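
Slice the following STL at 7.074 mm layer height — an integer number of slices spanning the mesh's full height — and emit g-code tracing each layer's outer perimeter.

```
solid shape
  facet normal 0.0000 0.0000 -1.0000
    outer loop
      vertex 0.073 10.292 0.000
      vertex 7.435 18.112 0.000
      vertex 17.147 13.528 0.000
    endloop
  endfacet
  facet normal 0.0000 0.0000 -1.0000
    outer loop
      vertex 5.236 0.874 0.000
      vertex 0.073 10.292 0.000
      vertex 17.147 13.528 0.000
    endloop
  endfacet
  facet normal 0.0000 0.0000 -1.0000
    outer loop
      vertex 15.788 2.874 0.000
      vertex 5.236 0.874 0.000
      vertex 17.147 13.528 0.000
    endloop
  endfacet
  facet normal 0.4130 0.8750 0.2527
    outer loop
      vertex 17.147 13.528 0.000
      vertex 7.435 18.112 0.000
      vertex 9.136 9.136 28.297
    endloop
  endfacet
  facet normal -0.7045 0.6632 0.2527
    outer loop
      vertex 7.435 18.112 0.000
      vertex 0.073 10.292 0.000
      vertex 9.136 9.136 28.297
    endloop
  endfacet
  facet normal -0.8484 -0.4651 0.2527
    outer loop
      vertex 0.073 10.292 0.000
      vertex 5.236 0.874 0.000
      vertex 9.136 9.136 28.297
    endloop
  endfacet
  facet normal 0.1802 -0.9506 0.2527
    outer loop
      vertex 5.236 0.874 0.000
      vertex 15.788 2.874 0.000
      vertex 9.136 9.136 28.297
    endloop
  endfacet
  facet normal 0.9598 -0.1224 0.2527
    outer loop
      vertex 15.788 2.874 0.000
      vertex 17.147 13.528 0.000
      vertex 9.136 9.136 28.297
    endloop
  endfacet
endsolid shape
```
; perimeter-only toolpath
G21 ; units = mm
G90 ; absolute positioning
G28 ; home
; layer 1
G0 Z7.074
G0 X15.144 Y12.430
G1 X7.860 Y15.868
G1 X2.339 Y10.003
G1 X6.211 Y2.939
G1 X14.125 Y4.439
G1 X15.144 Y12.430
; layer 2
G0 Z14.149
G0 X13.141 Y11.332
G1 X8.285 Y13.624
G1 X4.604 Y9.714
G1 X7.186 Y5.005
G1 X12.462 Y6.005
G1 X13.141 Y11.332
; layer 3
G0 Z21.223
G0 X11.139 Y10.234
G1 X8.711 Y11.380
G1 X6.870 Y9.425
G1 X8.161 Y7.070
G1 X10.799 Y7.570
G1 X11.139 Y10.234
M2 ; end

The solid is a regular 5-sided pyramid, base circumscribed radius ≈ 9.14 mm, apex at z ≈ 28.3 mm. Slicing at Δz = 7.074 mm — 4 equal slices spanning the solid's height, so layer i sits at z = i·h/4 — gives 3 non-empty perimeters. Each is a 5-segment closed polygon; G0 lifts to the layer z and rapids to the start vertex, then G1 traces the edges. The cross-section shrinks linearly with z (the slice at the apex is degenerate and omitted).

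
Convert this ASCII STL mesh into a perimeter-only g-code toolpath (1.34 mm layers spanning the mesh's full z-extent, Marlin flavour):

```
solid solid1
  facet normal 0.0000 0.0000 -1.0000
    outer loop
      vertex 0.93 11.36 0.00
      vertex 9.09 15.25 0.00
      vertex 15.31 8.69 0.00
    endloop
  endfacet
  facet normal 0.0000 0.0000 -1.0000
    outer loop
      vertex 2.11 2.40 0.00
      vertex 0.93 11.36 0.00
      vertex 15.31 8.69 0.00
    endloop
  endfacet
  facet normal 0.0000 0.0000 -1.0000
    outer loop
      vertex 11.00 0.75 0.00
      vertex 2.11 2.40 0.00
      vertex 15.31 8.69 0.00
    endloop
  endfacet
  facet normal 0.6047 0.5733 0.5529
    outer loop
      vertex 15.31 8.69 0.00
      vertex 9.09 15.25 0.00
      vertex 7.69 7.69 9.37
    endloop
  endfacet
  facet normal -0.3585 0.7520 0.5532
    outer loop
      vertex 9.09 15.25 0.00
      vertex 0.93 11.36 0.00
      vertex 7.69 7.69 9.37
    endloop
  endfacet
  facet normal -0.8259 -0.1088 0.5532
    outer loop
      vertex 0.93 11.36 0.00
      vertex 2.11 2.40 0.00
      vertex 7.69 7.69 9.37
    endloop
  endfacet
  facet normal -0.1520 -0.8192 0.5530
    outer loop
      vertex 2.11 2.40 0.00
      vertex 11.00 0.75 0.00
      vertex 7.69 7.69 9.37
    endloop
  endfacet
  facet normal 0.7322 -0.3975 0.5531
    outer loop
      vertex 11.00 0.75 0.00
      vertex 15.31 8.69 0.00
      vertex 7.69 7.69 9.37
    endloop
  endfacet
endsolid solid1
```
; perimeter-only toolpath
G21 ; units = mm
G90 ; absolute positioning
G28 ; home
; layer 1
G0 Z1.34
G0 X14.22 Y8.55
G1 X8.89 Y14.17
G1 X1.90 Y10.84
G1 X2.91 Y3.16
G1 X10.53 Y1.74
G1 X14.22 Y8.55
; layer 2
G0 Z2.68
G0 X13.13 Y8.40
G1 X8.69 Y13.09
G1 X2.86 Y10.31
G1 X3.70 Y3.91
G1 X10.05 Y2.73
G1 X13.13 Y8.40
; layer 3
G0 Z4.02
G0 X12.04 Y8.26
G1 X8.49 Y12.01
G1 X3.83 Y9.79
G1 X4.50 Y4.67
G1 X9.58 Y3.72
G1 X12.04 Y8.26
; layer 4
G0 Z5.35
G0 X10.96 Y8.12
G1 X8.29 Y10.93
G1 X4.79 Y9.26
G1 X5.30 Y5.42
G1 X9.11 Y4.72
G1 X10.96 Y8.12
; layer 5
G0 Z6.69
G0 X9.87 Y7.98
G1 X8.09 Y9.85
G1 X5.76 Y8.74
G1 X6.10 Y6.18
G1 X8.64 Y5.71
G1 X9.87 Y7.98
; layer 6
G0 Z8.03
G0 X8.78 Y7.83
G1 X7.89 Y8.77
G1 X6.72 Y8.21
G1 X6.89 Y6.93
G1 X8.16 Y6.70
G1 X8.78 Y7.83
M2 ; end

The solid is a regular 5-sided pyramid, base circumscribed radius ≈ 7.69 mm, apex at z ≈ 9.37 mm. Slicing at Δz = 1.34 mm — 7 equal slices spanning the solid's height, so layer i sits at z = i·h/7 — gives 6 non-empty perimeters. Each is a 5-segment closed polygon; G0 lifts to the layer z and rapids to the start vertex, then G1 traces the edges. The cross-section shrinks linearly with z (the slice at the apex is degenerate and omitted).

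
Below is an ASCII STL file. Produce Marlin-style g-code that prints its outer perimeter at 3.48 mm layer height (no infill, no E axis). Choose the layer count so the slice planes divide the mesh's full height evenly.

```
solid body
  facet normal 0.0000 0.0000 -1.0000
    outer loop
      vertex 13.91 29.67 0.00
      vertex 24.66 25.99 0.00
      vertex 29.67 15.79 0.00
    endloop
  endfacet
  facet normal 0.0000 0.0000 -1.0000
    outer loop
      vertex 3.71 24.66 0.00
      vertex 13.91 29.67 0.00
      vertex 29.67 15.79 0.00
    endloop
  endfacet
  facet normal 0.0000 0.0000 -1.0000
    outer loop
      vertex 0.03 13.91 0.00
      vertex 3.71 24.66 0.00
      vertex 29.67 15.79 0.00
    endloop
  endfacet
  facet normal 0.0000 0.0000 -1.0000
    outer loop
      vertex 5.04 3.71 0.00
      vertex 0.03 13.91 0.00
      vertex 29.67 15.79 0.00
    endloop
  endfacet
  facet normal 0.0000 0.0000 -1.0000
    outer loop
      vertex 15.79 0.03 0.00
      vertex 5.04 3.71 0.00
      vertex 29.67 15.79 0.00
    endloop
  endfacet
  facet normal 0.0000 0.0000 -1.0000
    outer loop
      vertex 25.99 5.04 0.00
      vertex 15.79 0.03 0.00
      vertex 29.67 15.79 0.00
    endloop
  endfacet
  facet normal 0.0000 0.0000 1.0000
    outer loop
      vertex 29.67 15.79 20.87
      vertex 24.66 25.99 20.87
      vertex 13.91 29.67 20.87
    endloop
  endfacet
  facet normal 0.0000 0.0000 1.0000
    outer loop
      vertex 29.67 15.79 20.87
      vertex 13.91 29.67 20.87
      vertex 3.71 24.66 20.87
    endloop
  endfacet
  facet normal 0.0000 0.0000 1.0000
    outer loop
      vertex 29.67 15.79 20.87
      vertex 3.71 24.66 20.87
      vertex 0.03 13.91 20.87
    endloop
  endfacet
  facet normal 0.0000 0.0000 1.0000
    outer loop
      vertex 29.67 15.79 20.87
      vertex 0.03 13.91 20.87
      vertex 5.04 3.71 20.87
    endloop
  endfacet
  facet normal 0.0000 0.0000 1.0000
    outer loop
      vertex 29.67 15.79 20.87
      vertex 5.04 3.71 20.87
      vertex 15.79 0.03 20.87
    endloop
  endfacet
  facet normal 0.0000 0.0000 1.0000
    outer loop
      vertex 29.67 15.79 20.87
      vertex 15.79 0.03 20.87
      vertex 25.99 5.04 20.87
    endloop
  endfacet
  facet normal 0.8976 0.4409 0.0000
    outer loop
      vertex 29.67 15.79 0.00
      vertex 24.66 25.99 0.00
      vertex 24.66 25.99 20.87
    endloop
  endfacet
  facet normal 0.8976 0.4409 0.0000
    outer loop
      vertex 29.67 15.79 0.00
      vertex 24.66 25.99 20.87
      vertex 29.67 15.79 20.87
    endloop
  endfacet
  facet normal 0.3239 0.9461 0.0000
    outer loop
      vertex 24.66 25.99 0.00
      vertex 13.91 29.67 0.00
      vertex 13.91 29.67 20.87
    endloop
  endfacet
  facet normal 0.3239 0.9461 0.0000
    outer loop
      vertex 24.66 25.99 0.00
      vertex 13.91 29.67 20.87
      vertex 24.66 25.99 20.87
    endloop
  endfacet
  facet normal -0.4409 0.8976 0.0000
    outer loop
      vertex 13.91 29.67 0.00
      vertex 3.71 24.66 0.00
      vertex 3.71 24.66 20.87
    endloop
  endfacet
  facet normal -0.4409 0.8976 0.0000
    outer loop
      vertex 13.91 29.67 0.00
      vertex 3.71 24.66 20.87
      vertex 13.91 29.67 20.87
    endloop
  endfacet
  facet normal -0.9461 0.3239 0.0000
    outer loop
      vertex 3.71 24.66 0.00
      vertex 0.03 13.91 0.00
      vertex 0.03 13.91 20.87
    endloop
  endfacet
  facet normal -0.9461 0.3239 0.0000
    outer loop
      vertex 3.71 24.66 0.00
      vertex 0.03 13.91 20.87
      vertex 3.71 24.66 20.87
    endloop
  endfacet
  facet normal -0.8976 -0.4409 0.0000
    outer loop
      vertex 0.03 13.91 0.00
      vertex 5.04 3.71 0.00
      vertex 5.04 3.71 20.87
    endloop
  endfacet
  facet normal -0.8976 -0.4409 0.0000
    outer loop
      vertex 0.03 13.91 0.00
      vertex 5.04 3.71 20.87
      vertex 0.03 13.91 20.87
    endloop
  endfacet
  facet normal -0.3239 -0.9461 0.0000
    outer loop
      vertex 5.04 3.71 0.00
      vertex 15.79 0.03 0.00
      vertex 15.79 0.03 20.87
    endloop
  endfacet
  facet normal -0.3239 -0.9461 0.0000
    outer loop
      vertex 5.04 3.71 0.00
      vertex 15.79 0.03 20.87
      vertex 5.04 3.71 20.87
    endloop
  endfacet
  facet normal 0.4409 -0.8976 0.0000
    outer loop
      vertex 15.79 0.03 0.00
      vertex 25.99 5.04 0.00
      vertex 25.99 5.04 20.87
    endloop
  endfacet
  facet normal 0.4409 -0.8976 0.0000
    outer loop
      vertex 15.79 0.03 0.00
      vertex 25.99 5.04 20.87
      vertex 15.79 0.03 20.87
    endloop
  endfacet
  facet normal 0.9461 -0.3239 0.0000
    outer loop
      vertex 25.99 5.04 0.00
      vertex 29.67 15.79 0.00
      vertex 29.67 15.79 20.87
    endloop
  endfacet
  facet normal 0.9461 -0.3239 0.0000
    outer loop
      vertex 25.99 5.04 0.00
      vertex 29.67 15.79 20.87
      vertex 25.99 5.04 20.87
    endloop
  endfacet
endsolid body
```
; perimeter-only toolpath
G21 ; units = mm
G90 ; absolute positioning
G28 ; home
; layer 1
G0 Z3.48
G0 X29.67 Y15.79
G1 X24.66 Y25.99
G1 X13.91 Y29.67
G1 X3.71 Y24.66
G1 X0.03 Y13.91
G1 X5.04 Y3.71
G1 X15.79 Y0.03
G1 X25.99 Y5.04
G1 X29.67 Y15.79
; layer 2
G0 Z6.96
G0 X29.67 Y15.79
G1 X24.66 Y25.99
G1 X13.91 Y29.67
G1 X3.71 Y24.66
G1 X0.03 Y13.91
G1 X5.04 Y3.71
G1 X15.79 Y0.03
G1 X25.99 Y5.04
G1 X29.67 Y15.79
; layer 3
G0 Z10.44
G0 X29.67 Y15.79
G1 X24.66 Y25.99
G1 X13.91 Y29.67
G1 X3.71 Y24.66
G1 X0.03 Y13.91
G1 X5.04 Y3.71
G1 X15.79 Y0.03
G1 X25.99 Y5.04
G1 X29.67 Y15.79
; layer 4
G0 Z13.91
G0 X29.67 Y15.79
G1 X24.66 Y25.99
G1 X13.91 Y29.67
G1 X3.71 Y24.66
G1 X0.03 Y13.91
G1 X5.04 Y3.71
G1 X15.79 Y0.03
G1 X25.99 Y5.04
G1 X29.67 Y15.79
; layer 5
G0 Z17.39
G0 X29.67 Y15.79
G1 X24.66 Y25.99
G1 X13.91 Y29.67
G1 X3.71 Y24.66
G1 X0.03 Y13.91
G1 X5.04 Y3.71
G1 X15.79 Y0.03
G1 X25.99 Y5.04
G1 X29.67 Y15.79
; layer 6
G0 Z20.87
G0 X29.67 Y15.79
G1 X24.66 Y25.99
G1 X13.91 Y29.67
G1 X3.71 Y24.66
G1 X0.03 Y13.91
G1 X5.04 Y3.71
G1 X15.79 Y0.03
G1 X25.99 Y5.04
G1 X29.67 Y15.79
M2 ; end

The solid is a regular 8-sided prism (a cylinder approximated with 8 flat sides), circumscribed radius ≈ 14.8 mm, height ≈ 20.9 mm. Slicing at Δz = 3.48 mm — 6 equal slices spanning the solid's height, so layer i sits at z = i·h/6 — gives 6 non-empty perimeters. Each is a 8-segment closed polygon; G0 lifts to the layer z and rapids to the start vertex, then G1 traces the edges.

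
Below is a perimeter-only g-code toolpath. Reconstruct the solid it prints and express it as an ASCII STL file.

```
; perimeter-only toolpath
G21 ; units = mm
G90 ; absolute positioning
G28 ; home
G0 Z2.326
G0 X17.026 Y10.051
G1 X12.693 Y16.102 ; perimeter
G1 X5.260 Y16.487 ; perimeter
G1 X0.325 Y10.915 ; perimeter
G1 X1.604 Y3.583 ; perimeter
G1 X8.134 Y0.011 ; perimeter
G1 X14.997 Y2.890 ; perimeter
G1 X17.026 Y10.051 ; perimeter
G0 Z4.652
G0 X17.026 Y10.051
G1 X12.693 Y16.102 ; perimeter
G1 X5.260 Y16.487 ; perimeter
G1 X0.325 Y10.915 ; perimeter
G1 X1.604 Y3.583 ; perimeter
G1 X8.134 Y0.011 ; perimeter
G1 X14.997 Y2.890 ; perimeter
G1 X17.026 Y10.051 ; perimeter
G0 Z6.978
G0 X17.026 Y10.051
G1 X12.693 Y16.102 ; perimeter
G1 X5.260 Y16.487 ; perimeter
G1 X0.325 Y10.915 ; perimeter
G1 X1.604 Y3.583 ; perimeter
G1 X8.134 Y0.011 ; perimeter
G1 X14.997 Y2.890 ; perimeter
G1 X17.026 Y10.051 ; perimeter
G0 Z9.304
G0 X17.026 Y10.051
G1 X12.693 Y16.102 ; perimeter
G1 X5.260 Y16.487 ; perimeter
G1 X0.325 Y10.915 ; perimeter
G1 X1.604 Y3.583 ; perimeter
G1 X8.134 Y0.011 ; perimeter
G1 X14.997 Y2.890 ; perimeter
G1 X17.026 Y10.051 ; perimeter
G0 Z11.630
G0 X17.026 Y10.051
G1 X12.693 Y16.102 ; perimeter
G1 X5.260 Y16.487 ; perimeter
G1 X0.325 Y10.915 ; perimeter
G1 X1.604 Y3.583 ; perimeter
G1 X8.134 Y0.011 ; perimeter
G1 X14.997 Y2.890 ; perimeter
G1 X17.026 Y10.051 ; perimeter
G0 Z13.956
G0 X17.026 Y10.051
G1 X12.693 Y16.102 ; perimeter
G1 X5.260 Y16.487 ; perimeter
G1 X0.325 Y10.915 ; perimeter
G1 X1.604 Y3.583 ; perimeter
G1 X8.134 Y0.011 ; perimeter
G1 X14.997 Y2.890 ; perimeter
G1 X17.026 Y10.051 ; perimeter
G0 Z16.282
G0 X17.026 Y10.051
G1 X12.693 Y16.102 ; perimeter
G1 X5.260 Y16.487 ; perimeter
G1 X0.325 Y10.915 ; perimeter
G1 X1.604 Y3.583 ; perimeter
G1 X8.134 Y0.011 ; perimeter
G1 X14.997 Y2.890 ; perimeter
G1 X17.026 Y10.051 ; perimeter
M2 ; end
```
solid part
  facet normal 0.0000 0.0000 -1.0000
    outer loop
      vertex 5.260 16.487 0.000
      vertex 12.693 16.102 0.000
      vertex 17.026 10.051 0.000
    endloop
  endfacet
  facet normal 0.0000 0.0000 -1.0000
    outer loop
      vertex 0.325 10.915 0.000
      vertex 5.260 16.487 0.000
      vertex 17.026 10.051 0.000
    endloop
  endfacet
  facet normal 0.0000 0.0000 -1.0000
    outer loop
      vertex 1.604 3.583 0.000
      vertex 0.325 10.915 0.000
      vertex 17.026 10.051 0.000
    endloop
  endfacet
  facet normal 0.0000 0.0000 -1.0000
    outer loop
      vertex 8.134 0.011 0.000
      vertex 1.604 3.583 0.000
      vertex 17.026 10.051 0.000
    endloop
  endfacet
  facet normal 0.0000 0.0000 -1.0000
    outer loop
      vertex 14.997 2.890 0.000
      vertex 8.134 0.011 0.000
      vertex 17.026 10.051 0.000
    endloop
  endfacet
  facet normal 0.0000 0.0000 1.0000
    outer loop
      vertex 17.026 10.051 16.282
      vertex 12.693 16.102 16.282
      vertex 5.260 16.487 16.282
    endloop
  endfacet
  facet normal 0.0000 0.0000 1.0000
    outer loop
      vertex 17.026 10.051 16.282
      vertex 5.260 16.487 16.282
      vertex 0.325 10.915 16.282
    endloop
  endfacet
  facet normal 0.0000 0.0000 1.0000
    outer loop
      vertex 17.026 10.051 16.282
      vertex 0.325 10.915 16.282
      vertex 1.604 3.583 16.282
    endloop
  endfacet
  facet normal 0.0000 0.0000 1.0000
    outer loop
      vertex 17.026 10.051 16.282
      vertex 1.604 3.583 16.282
      vertex 8.134 0.011 16.282
    endloop
  endfacet
  facet normal 0.0000 0.0000 1.0000
    outer loop
      vertex 17.026 10.051 16.282
      vertex 8.134 0.011 16.282
      vertex 14.997 2.890 16.282
    endloop
  endfacet
  facet normal 0.8130 0.5822 0.0000
    outer loop
      vertex 17.026 10.051 0.000
      vertex 12.693 16.102 0.000
      vertex 12.693 16.102 16.282
    endloop
  endfacet
  facet normal 0.8130 0.5822 0.0000
    outer loop
      vertex 17.026 10.051 0.000
      vertex 12.693 16.102 16.282
      vertex 17.026 10.051 16.282
    endloop
  endfacet
  facet normal 0.0517 0.9987 0.0000
    outer loop
      vertex 12.693 16.102 0.000
      vertex 5.260 16.487 0.000
      vertex 5.260 16.487 16.282
    endloop
  endfacet
  facet normal 0.0517 0.9987 0.0000
    outer loop
      vertex 12.693 16.102 0.000
      vertex 5.260 16.487 16.282
      vertex 12.693 16.102 16.282
    endloop
  endfacet
  facet normal -0.7486 0.6630 0.0000
    outer loop
      vertex 5.260 16.487 0.000
      vertex 0.325 10.915 0.000
      vertex 0.325 10.915 16.282
    endloop
  endfacet
  facet normal -0.7486 0.6630 0.0000
    outer loop
      vertex 5.260 16.487 0.000
      vertex 0.325 10.915 16.282
      vertex 5.260 16.487 16.282
    endloop
  endfacet
  facet normal -0.9851 -0.1718 0.0000
    outer loop
      vertex 0.325 10.915 0.000
      vertex 1.604 3.583 0.000
      vertex 1.604 3.583 16.282
    endloop
  endfacet
  facet normal -0.9851 -0.1718 0.0000
    outer loop
      vertex 0.325 10.915 0.000
      vertex 1.604 3.583 16.282
      vertex 0.325 10.915 16.282
    endloop
  endfacet
  facet normal -0.4799 -0.8773 0.0000
    outer loop
      vertex 1.604 3.583 0.000
      vertex 8.134 0.011 0.000
      vertex 8.134 0.011 16.282
    endloop
  endfacet
  facet normal -0.4799 -0.8773 0.0000
    outer loop
      vertex 1.604 3.583 0.000
      vertex 8.134 0.011 16.282
      vertex 1.604 3.583 16.282
    endloop
  endfacet
  facet normal 0.3868 -0.9221 0.0000
    outer loop
      vertex 8.134 0.011 0.000
      vertex 14.997 2.890 0.000
      vertex 14.997 2.890 16.282
    endloop
  endfacet
  facet normal 0.3868 -0.9221 0.0000
    outer loop
      vertex 8.134 0.011 0.000
      vertex 14.997 2.890 16.282
      vertex 8.134 0.011 16.282
    endloop
  endfacet
  facet normal 0.9621 -0.2726 0.0000
    outer loop
      vertex 14.997 2.890 0.000
      vertex 17.026 10.051 0.000
      vertex 17.026 10.051 16.282
    endloop
  endfacet
  facet normal 0.9621 -0.2726 0.0000
    outer loop
      vertex 14.997 2.890 0.000
      vertex 17.026 10.051 16.282
      vertex 14.997 2.890 16.282
    endloop
  endfacet
endsolid part

The G0 Z moves step by Δz≈2.326 mm. Every layer's G1 loop is the same polygon, so the solid is a straight extrusion of it from z=0 to z≈16.3. Closing with flat bottom and top caps and triangulating gives 24 facets — a regular 7-sided prism (a cylinder approximated with 7 flat sides), circumscribed radius ≈ 8.58 mm, height ≈ 16.3 mm.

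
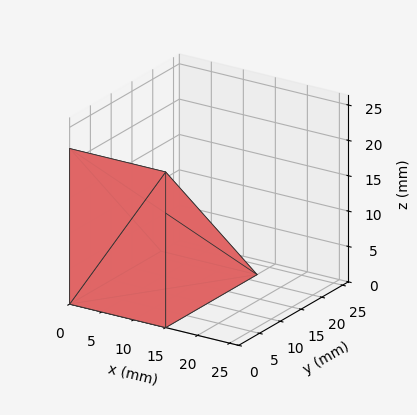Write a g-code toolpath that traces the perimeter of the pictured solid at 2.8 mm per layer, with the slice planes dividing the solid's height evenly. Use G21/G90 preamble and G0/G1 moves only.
Reading the render: the shape is a wedge (ramp): 15 × 22 mm base, rising to 22 mm along the y=0 edge and sloping linearly to z=0 at y=22 (dimensions read to the nearest mm from the axis ticks). For the g-code, the solid's height is divided into equal slices at the stated Δz and each level perimeter traced with G1 moves after a G0 lift.

; perimeter-only toolpath
G21 ; units = mm
G90 ; absolute positioning
G28 ; home
; layer 1
G0 Z2.8
G0 X0.0 Y0.0
G1 X15.0 Y0.0
G1 X15.0 Y19.2
G1 X0.0 Y19.2
G1 X0.0 Y0.0
; layer 2
G0 Z5.5
G0 X0.0 Y0.0
G1 X15.0 Y0.0
G1 X15.0 Y16.5
G1 X0.0 Y16.5
G1 X0.0 Y0.0
; layer 3
G0 Z8.2
G0 X0.0 Y0.0
G1 X15.0 Y0.0
G1 X15.0 Y13.8
G1 X0.0 Y13.8
G1 X0.0 Y0.0
; layer 4
G0 Z11.0
G0 X0.0 Y0.0
G1 X15.0 Y0.0
G1 X15.0 Y11.0
G1 X0.0 Y11.0
G1 X0.0 Y0.0
; layer 5
G0 Z13.8
G0 X0.0 Y0.0
G1 X15.0 Y0.0
G1 X15.0 Y8.2
G1 X0.0 Y8.2
G1 X0.0 Y0.0
; layer 6
G0 Z16.5
G0 X0.0 Y0.0
G1 X15.0 Y0.0
G1 X15.0 Y5.5
G1 X0.0 Y5.5
G1 X0.0 Y0.0
; layer 7
G0 Z19.2
G0 X0.0 Y0.0
G1 X15.0 Y0.0
G1 X15.0 Y2.8
G1 X0.0 Y2.8
G1 X0.0 Y0.0
M2 ; end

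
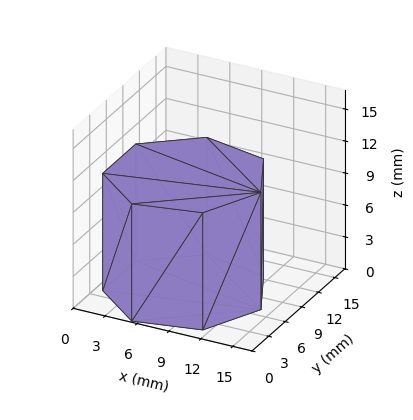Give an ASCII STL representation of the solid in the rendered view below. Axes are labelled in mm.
Reading the render: the shape is a regular 7-sided prism (a cylinder approximated with 7 flat sides), circumscribed radius ≈ 7 mm, height ≈ 11 mm (dimensions read to the nearest mm from the axis ticks). For the STL, each face is triangulated and given an outward normal.

solid part
  facet normal 0.0000 0.0000 -1.0000
    outer loop
      vertex 5.4 13.8 0.0
      vertex 11.4 12.5 0.0
      vertex 14.0 7.0 0.0
    endloop
  endfacet
  facet normal 0.0000 0.0000 -1.0000
    outer loop
      vertex 0.7 10.0 0.0
      vertex 5.4 13.8 0.0
      vertex 14.0 7.0 0.0
    endloop
  endfacet
  facet normal 0.0000 0.0000 -1.0000
    outer loop
      vertex 0.7 4.0 0.0
      vertex 0.7 10.0 0.0
      vertex 14.0 7.0 0.0
    endloop
  endfacet
  facet normal 0.0000 0.0000 -1.0000
    outer loop
      vertex 5.4 0.2 0.0
      vertex 0.7 4.0 0.0
      vertex 14.0 7.0 0.0
    endloop
  endfacet
  facet normal 0.0000 0.0000 -1.0000
    outer loop
      vertex 11.4 1.5 0.0
      vertex 5.4 0.2 0.0
      vertex 14.0 7.0 0.0
    endloop
  endfacet
  facet normal 0.0000 0.0000 1.0000
    outer loop
      vertex 14.0 7.0 11.0
      vertex 11.4 12.5 11.0
      vertex 5.4 13.8 11.0
    endloop
  endfacet
  facet normal 0.0000 0.0000 1.0000
    outer loop
      vertex 14.0 7.0 11.0
      vertex 5.4 13.8 11.0
      vertex 0.7 10.0 11.0
    endloop
  endfacet
  facet normal 0.0000 0.0000 1.0000
    outer loop
      vertex 14.0 7.0 11.0
      vertex 0.7 10.0 11.0
      vertex 0.7 4.0 11.0
    endloop
  endfacet
  facet normal 0.0000 0.0000 1.0000
    outer loop
      vertex 14.0 7.0 11.0
      vertex 0.7 4.0 11.0
      vertex 5.4 0.2 11.0
    endloop
  endfacet
  facet normal 0.0000 0.0000 1.0000
    outer loop
      vertex 14.0 7.0 11.0
      vertex 5.4 0.2 11.0
      vertex 11.4 1.5 11.0
    endloop
  endfacet
  facet normal 0.9041 0.4274 0.0000
    outer loop
      vertex 14.0 7.0 0.0
      vertex 11.4 12.5 0.0
      vertex 11.4 12.5 11.0
    endloop
  endfacet
  facet normal 0.9041 0.4274 0.0000
    outer loop
      vertex 14.0 7.0 0.0
      vertex 11.4 12.5 11.0
      vertex 14.0 7.0 11.0
    endloop
  endfacet
  facet normal 0.2118 0.9773 0.0000
    outer loop
      vertex 11.4 12.5 0.0
      vertex 5.4 13.8 0.0
      vertex 5.4 13.8 11.0
    endloop
  endfacet
  facet normal 0.2118 0.9773 0.0000
    outer loop
      vertex 11.4 12.5 0.0
      vertex 5.4 13.8 11.0
      vertex 11.4 12.5 11.0
    endloop
  endfacet
  facet normal -0.6287 0.7776 0.0000
    outer loop
      vertex 5.4 13.8 0.0
      vertex 0.7 10.0 0.0
      vertex 0.7 10.0 11.0
    endloop
  endfacet
  facet normal -0.6287 0.7776 0.0000
    outer loop
      vertex 5.4 13.8 0.0
      vertex 0.7 10.0 11.0
      vertex 5.4 13.8 11.0
    endloop
  endfacet
  facet normal -1.0000 0.0000 0.0000
    outer loop
      vertex 0.7 10.0 0.0
      vertex 0.7 4.0 0.0
      vertex 0.7 4.0 11.0
    endloop
  endfacet
  facet normal -1.0000 0.0000 0.0000
    outer loop
      vertex 0.7 10.0 0.0
      vertex 0.7 4.0 11.0
      vertex 0.7 10.0 11.0
    endloop
  endfacet
  facet normal -0.6287 -0.7776 0.0000
    outer loop
      vertex 0.7 4.0 0.0
      vertex 5.4 0.2 0.0
      vertex 5.4 0.2 11.0
    endloop
  endfacet
  facet normal -0.6287 -0.7776 0.0000
    outer loop
      vertex 0.7 4.0 0.0
      vertex 5.4 0.2 11.0
      vertex 0.7 4.0 11.0
    endloop
  endfacet
  facet normal 0.2118 -0.9773 0.0000
    outer loop
      vertex 5.4 0.2 0.0
      vertex 11.4 1.5 0.0
      vertex 11.4 1.5 11.0
    endloop
  endfacet
  facet normal 0.2118 -0.9773 0.0000
    outer loop
      vertex 5.4 0.2 0.0
      vertex 11.4 1.5 11.0
      vertex 5.4 0.2 11.0
    endloop
  endfacet
  facet normal 0.9041 -0.4274 0.0000
    outer loop
      vertex 11.4 1.5 0.0
      vertex 14.0 7.0 0.0
      vertex 14.0 7.0 11.0
    endloop
  endfacet
  facet normal 0.9041 -0.4274 0.0000
    outer loop
      vertex 11.4 1.5 0.0
      vertex 14.0 7.0 11.0
      vertex 11.4 1.5 11.0
    endloop
  endfacet
endsolid part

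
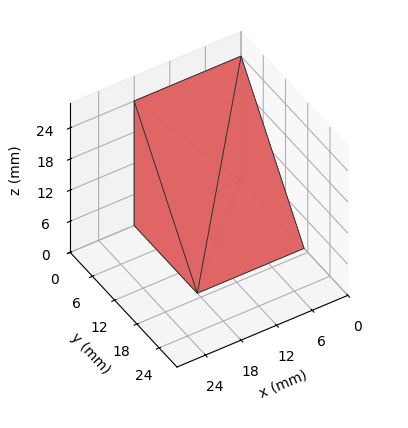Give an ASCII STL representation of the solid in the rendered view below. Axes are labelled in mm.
Reading the render: the shape is a wedge (ramp): 18 × 17 mm base, rising to 24 mm along the y=0 edge and sloping linearly to z=0 at y=17 (dimensions read to the nearest mm from the axis ticks). For the STL, each face is triangulated and given an outward normal.

solid part
  facet normal 0.0000 0.0000 -1.0000
    outer loop
      vertex 18.000 17.000 0.000
      vertex 18.000 0.000 0.000
      vertex 0.000 0.000 0.000
    endloop
  endfacet
  facet normal 0.0000 0.0000 -1.0000
    outer loop
      vertex 0.000 17.000 0.000
      vertex 18.000 17.000 0.000
      vertex 0.000 0.000 0.000
    endloop
  endfacet
  facet normal 0.0000 -1.0000 0.0000
    outer loop
      vertex 0.000 0.000 0.000
      vertex 18.000 0.000 0.000
      vertex 18.000 0.000 24.000
    endloop
  endfacet
  facet normal 0.0000 -1.0000 0.0000
    outer loop
      vertex 0.000 0.000 0.000
      vertex 18.000 0.000 24.000
      vertex 0.000 0.000 24.000
    endloop
  endfacet
  facet normal 0.0000 0.8160 0.5780
    outer loop
      vertex 0.000 0.000 24.000
      vertex 18.000 0.000 24.000
      vertex 18.000 17.000 0.000
    endloop
  endfacet
  facet normal 0.0000 0.8160 0.5780
    outer loop
      vertex 0.000 0.000 24.000
      vertex 18.000 17.000 0.000
      vertex 0.000 17.000 0.000
    endloop
  endfacet
  facet normal -1.0000 0.0000 0.0000
    outer loop
      vertex 0.000 0.000 24.000
      vertex 0.000 17.000 0.000
      vertex 0.000 0.000 0.000
    endloop
  endfacet
  facet normal 1.0000 0.0000 0.0000
    outer loop
      vertex 18.000 0.000 0.000
      vertex 18.000 17.000 0.000
      vertex 18.000 0.000 24.000
    endloop
  endfacet
endsolid part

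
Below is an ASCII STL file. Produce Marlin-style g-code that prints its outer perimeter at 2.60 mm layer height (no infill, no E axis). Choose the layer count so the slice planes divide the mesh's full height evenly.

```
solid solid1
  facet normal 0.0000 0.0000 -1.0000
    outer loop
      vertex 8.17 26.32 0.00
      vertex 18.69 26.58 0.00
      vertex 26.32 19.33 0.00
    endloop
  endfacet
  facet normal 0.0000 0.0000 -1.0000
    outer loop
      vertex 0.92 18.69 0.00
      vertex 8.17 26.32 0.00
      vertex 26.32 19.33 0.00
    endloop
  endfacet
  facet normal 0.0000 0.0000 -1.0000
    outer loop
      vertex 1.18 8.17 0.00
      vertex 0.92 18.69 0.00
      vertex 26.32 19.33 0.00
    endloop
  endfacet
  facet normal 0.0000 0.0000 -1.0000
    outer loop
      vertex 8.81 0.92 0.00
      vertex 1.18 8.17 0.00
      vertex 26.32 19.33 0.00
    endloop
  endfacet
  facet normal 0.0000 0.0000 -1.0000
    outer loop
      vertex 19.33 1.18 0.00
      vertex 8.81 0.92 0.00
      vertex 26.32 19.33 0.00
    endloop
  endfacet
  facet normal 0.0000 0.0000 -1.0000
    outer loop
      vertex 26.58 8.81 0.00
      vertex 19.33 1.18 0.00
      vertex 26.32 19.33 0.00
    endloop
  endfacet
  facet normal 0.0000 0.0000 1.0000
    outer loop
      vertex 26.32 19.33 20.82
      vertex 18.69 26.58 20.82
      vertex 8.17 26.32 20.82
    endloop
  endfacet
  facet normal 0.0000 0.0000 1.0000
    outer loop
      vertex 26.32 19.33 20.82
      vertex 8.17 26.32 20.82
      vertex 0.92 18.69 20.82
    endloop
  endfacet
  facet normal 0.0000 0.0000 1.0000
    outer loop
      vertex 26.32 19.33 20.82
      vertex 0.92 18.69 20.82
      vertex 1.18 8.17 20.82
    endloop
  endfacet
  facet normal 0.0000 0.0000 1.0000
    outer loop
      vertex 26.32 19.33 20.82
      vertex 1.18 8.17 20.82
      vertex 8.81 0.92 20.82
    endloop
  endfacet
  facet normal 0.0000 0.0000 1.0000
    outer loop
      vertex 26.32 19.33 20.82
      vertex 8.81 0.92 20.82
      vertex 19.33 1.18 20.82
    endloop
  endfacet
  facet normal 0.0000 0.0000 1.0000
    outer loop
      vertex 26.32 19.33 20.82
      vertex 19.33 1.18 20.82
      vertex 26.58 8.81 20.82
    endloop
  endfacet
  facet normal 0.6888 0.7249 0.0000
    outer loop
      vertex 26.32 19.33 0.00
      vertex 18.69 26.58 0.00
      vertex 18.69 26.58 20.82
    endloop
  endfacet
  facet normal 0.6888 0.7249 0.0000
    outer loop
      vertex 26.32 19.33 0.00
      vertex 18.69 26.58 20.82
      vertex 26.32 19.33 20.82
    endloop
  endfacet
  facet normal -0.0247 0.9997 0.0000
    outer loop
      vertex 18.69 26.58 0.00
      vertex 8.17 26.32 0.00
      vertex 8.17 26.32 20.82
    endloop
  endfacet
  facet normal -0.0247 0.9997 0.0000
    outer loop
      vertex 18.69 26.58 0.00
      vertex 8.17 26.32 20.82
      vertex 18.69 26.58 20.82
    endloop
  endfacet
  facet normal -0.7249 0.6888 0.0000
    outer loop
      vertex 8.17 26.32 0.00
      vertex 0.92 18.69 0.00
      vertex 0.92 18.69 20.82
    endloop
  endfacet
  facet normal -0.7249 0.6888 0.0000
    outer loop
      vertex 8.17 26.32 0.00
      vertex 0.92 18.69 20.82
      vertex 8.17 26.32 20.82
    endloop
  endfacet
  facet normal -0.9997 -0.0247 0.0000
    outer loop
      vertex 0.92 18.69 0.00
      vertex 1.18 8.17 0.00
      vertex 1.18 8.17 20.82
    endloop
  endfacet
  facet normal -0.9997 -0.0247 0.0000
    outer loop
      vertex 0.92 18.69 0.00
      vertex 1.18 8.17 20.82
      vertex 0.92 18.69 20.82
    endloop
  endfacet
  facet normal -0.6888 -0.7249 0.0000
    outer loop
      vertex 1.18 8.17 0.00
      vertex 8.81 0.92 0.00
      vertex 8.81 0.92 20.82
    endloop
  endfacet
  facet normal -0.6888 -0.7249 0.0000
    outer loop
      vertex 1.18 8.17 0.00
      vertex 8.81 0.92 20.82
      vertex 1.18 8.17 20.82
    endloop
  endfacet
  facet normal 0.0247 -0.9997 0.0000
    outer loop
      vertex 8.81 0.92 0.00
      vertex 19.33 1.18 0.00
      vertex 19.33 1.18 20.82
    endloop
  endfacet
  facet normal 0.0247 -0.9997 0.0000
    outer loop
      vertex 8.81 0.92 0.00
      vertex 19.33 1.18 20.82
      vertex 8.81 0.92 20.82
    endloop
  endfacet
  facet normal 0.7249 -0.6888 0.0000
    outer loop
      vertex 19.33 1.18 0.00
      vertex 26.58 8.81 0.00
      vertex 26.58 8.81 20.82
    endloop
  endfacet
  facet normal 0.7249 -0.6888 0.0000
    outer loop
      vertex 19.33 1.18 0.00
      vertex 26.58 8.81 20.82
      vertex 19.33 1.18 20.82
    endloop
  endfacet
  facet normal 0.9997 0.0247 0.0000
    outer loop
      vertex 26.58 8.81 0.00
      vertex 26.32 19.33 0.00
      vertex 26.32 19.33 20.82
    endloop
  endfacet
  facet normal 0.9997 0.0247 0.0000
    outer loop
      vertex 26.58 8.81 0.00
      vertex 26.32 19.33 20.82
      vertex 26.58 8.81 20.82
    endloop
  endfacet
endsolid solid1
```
; perimeter-only toolpath
G21 ; units = mm
G90 ; absolute positioning
G28 ; home
; layer 1
G0 Z2.60
G0 X26.32 Y19.33
G1 X18.69 Y26.58
G1 X8.17 Y26.32
G1 X0.92 Y18.69
G1 X1.18 Y8.17
G1 X8.81 Y0.92
G1 X19.33 Y1.18
G1 X26.58 Y8.81
G1 X26.32 Y19.33
; layer 2
G0 Z5.21
G0 X26.32 Y19.33
G1 X18.69 Y26.58
G1 X8.17 Y26.32
G1 X0.92 Y18.69
G1 X1.18 Y8.17
G1 X8.81 Y0.92
G1 X19.33 Y1.18
G1 X26.58 Y8.81
G1 X26.32 Y19.33
; layer 3
G0 Z7.81
G0 X26.32 Y19.33
G1 X18.69 Y26.58
G1 X8.17 Y26.32
G1 X0.92 Y18.69
G1 X1.18 Y8.17
G1 X8.81 Y0.92
G1 X19.33 Y1.18
G1 X26.58 Y8.81
G1 X26.32 Y19.33
; layer 4
G0 Z10.41
G0 X26.32 Y19.33
G1 X18.69 Y26.58
G1 X8.17 Y26.32
G1 X0.92 Y18.69
G1 X1.18 Y8.17
G1 X8.81 Y0.92
G1 X19.33 Y1.18
G1 X26.58 Y8.81
G1 X26.32 Y19.33
; layer 5
G0 Z13.01
G0 X26.32 Y19.33
G1 X18.69 Y26.58
G1 X8.17 Y26.32
G1 X0.92 Y18.69
G1 X1.18 Y8.17
G1 X8.81 Y0.92
G1 X19.33 Y1.18
G1 X26.58 Y8.81
G1 X26.32 Y19.33
; layer 6
G0 Z15.62
G0 X26.32 Y19.33
G1 X18.69 Y26.58
G1 X8.17 Y26.32
G1 X0.92 Y18.69
G1 X1.18 Y8.17
G1 X8.81 Y0.92
G1 X19.33 Y1.18
G1 X26.58 Y8.81
G1 X26.32 Y19.33
; layer 7
G0 Z18.22
G0 X26.32 Y19.33
G1 X18.69 Y26.58
G1 X8.17 Y26.32
G1 X0.92 Y18.69
G1 X1.18 Y8.17
G1 X8.81 Y0.92
G1 X19.33 Y1.18
G1 X26.58 Y8.81
G1 X26.32 Y19.33
; layer 8
G0 Z20.82
G0 X26.32 Y19.33
G1 X18.69 Y26.58
G1 X8.17 Y26.32
G1 X0.92 Y18.69
G1 X1.18 Y8.17
G1 X8.81 Y0.92
G1 X19.33 Y1.18
G1 X26.58 Y8.81
G1 X26.32 Y19.33
M2 ; end

The solid is a regular 8-sided prism (a cylinder approximated with 8 flat sides), circumscribed radius ≈ 13.8 mm, height ≈ 20.8 mm. Slicing at Δz = 2.60 mm — 8 equal slices spanning the solid's height, so layer i sits at z = i·h/8 — gives 8 non-empty perimeters. Each is a 8-segment closed polygon; G0 lifts to the layer z and rapids to the start vertex, then G1 traces the edges.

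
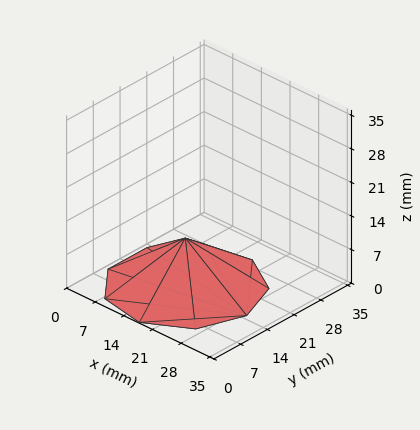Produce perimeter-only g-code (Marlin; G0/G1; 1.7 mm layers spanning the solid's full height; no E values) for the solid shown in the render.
Reading the render: the shape is a regular 9-sided pyramid, base circumscribed radius ≈ 15 mm, apex at z ≈ 10 mm (dimensions read to the nearest mm from the axis ticks). For the g-code, the solid's height is divided into equal slices at the stated Δz and each level perimeter traced with G1 moves after a G0 lift.

; perimeter-only toolpath
G21 ; units = mm
G90 ; absolute positioning
G28 ; home
; layer 1
G0 Z1.7
G0 X27.5 Y15.0
G1 X24.6 Y23.0
G1 X17.2 Y27.3
G1 X8.8 Y25.8
G1 X3.3 Y19.2
G1 X3.3 Y10.8
G1 X8.8 Y4.2
G1 X17.2 Y2.7
G1 X24.6 Y7.0
G1 X27.5 Y15.0
; layer 2
G0 Z3.3
G0 X25.0 Y15.0
G1 X22.7 Y21.4
G1 X16.7 Y24.9
G1 X10.0 Y23.7
G1 X5.6 Y18.4
G1 X5.6 Y11.6
G1 X10.0 Y6.3
G1 X16.7 Y5.1
G1 X22.7 Y8.6
G1 X25.0 Y15.0
; layer 3
G0 Z5.0
G0 X22.5 Y15.0
G1 X20.8 Y19.8
G1 X16.3 Y22.4
G1 X11.2 Y21.5
G1 X8.0 Y17.6
G1 X8.0 Y12.4
G1 X11.2 Y8.5
G1 X16.3 Y7.6
G1 X20.8 Y10.2
G1 X22.5 Y15.0
; layer 4
G0 Z6.7
G0 X20.0 Y15.0
G1 X18.8 Y18.2
G1 X15.9 Y19.9
G1 X12.5 Y19.3
G1 X10.3 Y16.7
G1 X10.3 Y13.3
G1 X12.5 Y10.7
G1 X15.9 Y10.1
G1 X18.8 Y11.8
G1 X20.0 Y15.0
; layer 5
G0 Z8.3
G0 X17.5 Y15.0
G1 X16.9 Y16.6
G1 X15.4 Y17.5
G1 X13.8 Y17.2
G1 X12.7 Y15.8
G1 X12.7 Y14.2
G1 X13.8 Y12.8
G1 X15.4 Y12.5
G1 X16.9 Y13.4
G1 X17.5 Y15.0
M2 ; end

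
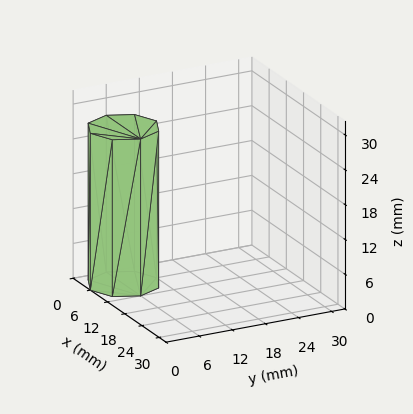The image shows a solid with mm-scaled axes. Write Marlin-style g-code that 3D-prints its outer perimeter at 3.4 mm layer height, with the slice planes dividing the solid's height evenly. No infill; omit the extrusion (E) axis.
Reading the render: the shape is a regular 8-sided prism (a cylinder approximated with 8 flat sides), circumscribed radius ≈ 6 mm, height ≈ 27 mm (dimensions read to the nearest mm from the axis ticks). For the g-code, the solid's height is divided into equal slices at the stated Δz and each level perimeter traced with G1 moves after a G0 lift.

; perimeter-only toolpath
G21 ; units = mm
G90 ; absolute positioning
G28 ; home
; layer 1
G0 Z3.4
G0 X12.0 Y6.0
G1 X10.2 Y10.2
G1 X6.0 Y12.0
G1 X1.8 Y10.2
G1 X0.0 Y6.0
G1 X1.8 Y1.8
G1 X6.0 Y0.0
G1 X10.2 Y1.8
G1 X12.0 Y6.0
; layer 2
G0 Z6.8
G0 X12.0 Y6.0
G1 X10.2 Y10.2
G1 X6.0 Y12.0
G1 X1.8 Y10.2
G1 X0.0 Y6.0
G1 X1.8 Y1.8
G1 X6.0 Y0.0
G1 X10.2 Y1.8
G1 X12.0 Y6.0
; layer 3
G0 Z10.1
G0 X12.0 Y6.0
G1 X10.2 Y10.2
G1 X6.0 Y12.0
G1 X1.8 Y10.2
G1 X0.0 Y6.0
G1 X1.8 Y1.8
G1 X6.0 Y0.0
G1 X10.2 Y1.8
G1 X12.0 Y6.0
; layer 4
G0 Z13.5
G0 X12.0 Y6.0
G1 X10.2 Y10.2
G1 X6.0 Y12.0
G1 X1.8 Y10.2
G1 X0.0 Y6.0
G1 X1.8 Y1.8
G1 X6.0 Y0.0
G1 X10.2 Y1.8
G1 X12.0 Y6.0
; layer 5
G0 Z16.9
G0 X12.0 Y6.0
G1 X10.2 Y10.2
G1 X6.0 Y12.0
G1 X1.8 Y10.2
G1 X0.0 Y6.0
G1 X1.8 Y1.8
G1 X6.0 Y0.0
G1 X10.2 Y1.8
G1 X12.0 Y6.0
; layer 6
G0 Z20.2
G0 X12.0 Y6.0
G1 X10.2 Y10.2
G1 X6.0 Y12.0
G1 X1.8 Y10.2
G1 X0.0 Y6.0
G1 X1.8 Y1.8
G1 X6.0 Y0.0
G1 X10.2 Y1.8
G1 X12.0 Y6.0
; layer 7
G0 Z23.6
G0 X12.0 Y6.0
G1 X10.2 Y10.2
G1 X6.0 Y12.0
G1 X1.8 Y10.2
G1 X0.0 Y6.0
G1 X1.8 Y1.8
G1 X6.0 Y0.0
G1 X10.2 Y1.8
G1 X12.0 Y6.0
; layer 8
G0 Z27.0
G0 X12.0 Y6.0
G1 X10.2 Y10.2
G1 X6.0 Y12.0
G1 X1.8 Y10.2
G1 X0.0 Y6.0
G1 X1.8 Y1.8
G1 X6.0 Y0.0
G1 X10.2 Y1.8
G1 X12.0 Y6.0
M2 ; end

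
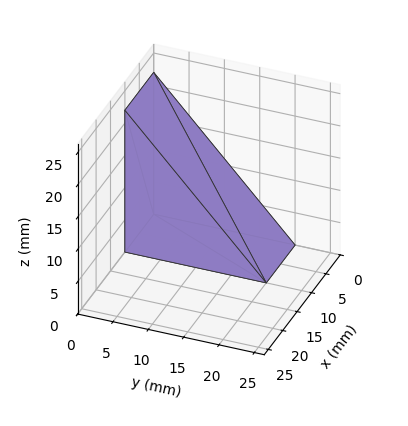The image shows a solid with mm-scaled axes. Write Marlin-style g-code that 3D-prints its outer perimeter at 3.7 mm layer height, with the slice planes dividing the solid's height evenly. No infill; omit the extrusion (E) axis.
Reading the render: the shape is a wedge (ramp): 10 × 20 mm base, rising to 22 mm along the y=0 edge and sloping linearly to z=0 at y=20 (dimensions read to the nearest mm from the axis ticks). For the g-code, the solid's height is divided into equal slices at the stated Δz and each level perimeter traced with G1 moves after a G0 lift.

; perimeter-only toolpath
G21 ; units = mm
G90 ; absolute positioning
G28 ; home
; layer 1
G0 Z3.7
G0 X0.0 Y0.0
G1 X10.0 Y0.0
G1 X10.0 Y16.7
G1 X0.0 Y16.7
G1 X0.0 Y0.0
; layer 2
G0 Z7.3
G0 X0.0 Y0.0
G1 X10.0 Y0.0
G1 X10.0 Y13.3
G1 X0.0 Y13.3
G1 X0.0 Y0.0
; layer 3
G0 Z11.0
G0 X0.0 Y0.0
G1 X10.0 Y0.0
G1 X10.0 Y10.0
G1 X0.0 Y10.0
G1 X0.0 Y0.0
; layer 4
G0 Z14.7
G0 X0.0 Y0.0
G1 X10.0 Y0.0
G1 X10.0 Y6.7
G1 X0.0 Y6.7
G1 X0.0 Y0.0
; layer 5
G0 Z18.3
G0 X0.0 Y0.0
G1 X10.0 Y0.0
G1 X10.0 Y3.3
G1 X0.0 Y3.3
G1 X0.0 Y0.0
M2 ; end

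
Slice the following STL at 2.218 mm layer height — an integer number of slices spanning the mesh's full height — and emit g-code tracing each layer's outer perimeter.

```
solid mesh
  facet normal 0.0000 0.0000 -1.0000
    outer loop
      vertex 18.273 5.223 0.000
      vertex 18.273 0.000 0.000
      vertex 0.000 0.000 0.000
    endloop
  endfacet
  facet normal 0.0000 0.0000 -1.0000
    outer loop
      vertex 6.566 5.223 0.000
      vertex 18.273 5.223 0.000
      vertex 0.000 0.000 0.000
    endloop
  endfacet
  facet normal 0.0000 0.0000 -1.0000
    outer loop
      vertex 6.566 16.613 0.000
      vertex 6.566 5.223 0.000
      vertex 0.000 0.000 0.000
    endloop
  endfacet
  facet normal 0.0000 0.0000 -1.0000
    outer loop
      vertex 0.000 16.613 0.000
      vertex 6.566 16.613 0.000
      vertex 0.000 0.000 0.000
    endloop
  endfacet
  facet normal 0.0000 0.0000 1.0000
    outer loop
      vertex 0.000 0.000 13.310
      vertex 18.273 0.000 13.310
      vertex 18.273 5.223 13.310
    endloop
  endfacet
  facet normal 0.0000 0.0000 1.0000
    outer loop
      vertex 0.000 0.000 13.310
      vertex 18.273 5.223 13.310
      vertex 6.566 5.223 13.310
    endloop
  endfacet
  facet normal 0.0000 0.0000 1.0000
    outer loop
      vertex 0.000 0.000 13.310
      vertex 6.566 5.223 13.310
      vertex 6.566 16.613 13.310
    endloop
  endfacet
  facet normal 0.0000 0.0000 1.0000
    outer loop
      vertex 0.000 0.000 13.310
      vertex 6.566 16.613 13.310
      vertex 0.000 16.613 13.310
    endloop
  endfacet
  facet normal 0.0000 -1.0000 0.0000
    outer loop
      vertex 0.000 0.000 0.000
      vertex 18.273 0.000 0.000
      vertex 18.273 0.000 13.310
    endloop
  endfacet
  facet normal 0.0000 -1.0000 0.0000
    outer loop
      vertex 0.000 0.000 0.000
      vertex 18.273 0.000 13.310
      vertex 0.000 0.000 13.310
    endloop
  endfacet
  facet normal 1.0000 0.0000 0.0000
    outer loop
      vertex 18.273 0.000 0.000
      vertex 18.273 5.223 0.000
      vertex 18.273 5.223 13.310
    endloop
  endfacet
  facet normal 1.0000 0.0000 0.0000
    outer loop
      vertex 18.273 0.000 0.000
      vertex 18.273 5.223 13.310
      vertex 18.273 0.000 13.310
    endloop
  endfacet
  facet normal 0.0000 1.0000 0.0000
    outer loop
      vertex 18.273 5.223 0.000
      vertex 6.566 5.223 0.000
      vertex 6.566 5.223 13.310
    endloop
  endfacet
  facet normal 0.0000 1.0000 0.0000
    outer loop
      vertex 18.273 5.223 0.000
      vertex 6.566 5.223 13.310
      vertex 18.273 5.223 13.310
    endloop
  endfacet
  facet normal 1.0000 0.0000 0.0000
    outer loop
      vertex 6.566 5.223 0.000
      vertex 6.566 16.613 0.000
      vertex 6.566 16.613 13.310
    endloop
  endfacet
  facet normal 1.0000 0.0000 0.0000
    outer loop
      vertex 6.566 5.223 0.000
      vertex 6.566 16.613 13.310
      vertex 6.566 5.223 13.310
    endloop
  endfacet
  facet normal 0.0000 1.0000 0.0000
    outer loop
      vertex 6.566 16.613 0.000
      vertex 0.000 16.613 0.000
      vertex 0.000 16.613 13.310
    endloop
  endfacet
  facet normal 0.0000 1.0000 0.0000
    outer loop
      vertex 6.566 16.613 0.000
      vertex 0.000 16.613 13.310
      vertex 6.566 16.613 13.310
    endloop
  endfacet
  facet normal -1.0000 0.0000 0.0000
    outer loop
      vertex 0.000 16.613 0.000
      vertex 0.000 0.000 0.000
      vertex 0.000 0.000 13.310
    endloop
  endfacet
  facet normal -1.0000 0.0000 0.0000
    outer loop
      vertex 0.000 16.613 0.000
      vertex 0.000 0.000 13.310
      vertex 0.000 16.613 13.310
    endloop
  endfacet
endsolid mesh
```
; perimeter-only toolpath
G21 ; units = mm
G90 ; absolute positioning
G28 ; home
; layer 1
G0 Z2.218
G0 X0.000 Y0.000
G1 X18.273 Y0.000
G1 X18.273 Y5.223
G1 X6.566 Y5.223
G1 X6.566 Y16.613
G1 X0.000 Y16.613
G1 X0.000 Y0.000
; layer 2
G0 Z4.437
G0 X0.000 Y0.000
G1 X18.273 Y0.000
G1 X18.273 Y5.223
G1 X6.566 Y5.223
G1 X6.566 Y16.613
G1 X0.000 Y16.613
G1 X0.000 Y0.000
; layer 3
G0 Z6.655
G0 X0.000 Y0.000
G1 X18.273 Y0.000
G1 X18.273 Y5.223
G1 X6.566 Y5.223
G1 X6.566 Y16.613
G1 X0.000 Y16.613
G1 X0.000 Y0.000
; layer 4
G0 Z8.873
G0 X0.000 Y0.000
G1 X18.273 Y0.000
G1 X18.273 Y5.223
G1 X6.566 Y5.223
G1 X6.566 Y16.613
G1 X0.000 Y16.613
G1 X0.000 Y0.000
; layer 5
G0 Z11.092
G0 X0.000 Y0.000
G1 X18.273 Y0.000
G1 X18.273 Y5.223
G1 X6.566 Y5.223
G1 X6.566 Y16.613
G1 X0.000 Y16.613
G1 X0.000 Y0.000
; layer 6
G0 Z13.310
G0 X0.000 Y0.000
G1 X18.273 Y0.000
G1 X18.273 Y5.223
G1 X6.566 Y5.223
G1 X6.566 Y16.613
G1 X0.000 Y16.613
G1 X0.000 Y0.000
M2 ; end

The solid is an L-shaped prism: outer 18.3 × 16.6 mm, arm thicknesses ≈ 5.22 mm (horizontal) and 6.57 mm (vertical), extruded 13.3 mm in z. Slicing at Δz = 2.218 mm — 6 equal slices spanning the solid's height, so layer i sits at z = i·h/6 — gives 6 non-empty perimeters. Each is a 6-segment closed polygon; G0 lifts to the layer z and rapids to the start vertex, then G1 traces the edges.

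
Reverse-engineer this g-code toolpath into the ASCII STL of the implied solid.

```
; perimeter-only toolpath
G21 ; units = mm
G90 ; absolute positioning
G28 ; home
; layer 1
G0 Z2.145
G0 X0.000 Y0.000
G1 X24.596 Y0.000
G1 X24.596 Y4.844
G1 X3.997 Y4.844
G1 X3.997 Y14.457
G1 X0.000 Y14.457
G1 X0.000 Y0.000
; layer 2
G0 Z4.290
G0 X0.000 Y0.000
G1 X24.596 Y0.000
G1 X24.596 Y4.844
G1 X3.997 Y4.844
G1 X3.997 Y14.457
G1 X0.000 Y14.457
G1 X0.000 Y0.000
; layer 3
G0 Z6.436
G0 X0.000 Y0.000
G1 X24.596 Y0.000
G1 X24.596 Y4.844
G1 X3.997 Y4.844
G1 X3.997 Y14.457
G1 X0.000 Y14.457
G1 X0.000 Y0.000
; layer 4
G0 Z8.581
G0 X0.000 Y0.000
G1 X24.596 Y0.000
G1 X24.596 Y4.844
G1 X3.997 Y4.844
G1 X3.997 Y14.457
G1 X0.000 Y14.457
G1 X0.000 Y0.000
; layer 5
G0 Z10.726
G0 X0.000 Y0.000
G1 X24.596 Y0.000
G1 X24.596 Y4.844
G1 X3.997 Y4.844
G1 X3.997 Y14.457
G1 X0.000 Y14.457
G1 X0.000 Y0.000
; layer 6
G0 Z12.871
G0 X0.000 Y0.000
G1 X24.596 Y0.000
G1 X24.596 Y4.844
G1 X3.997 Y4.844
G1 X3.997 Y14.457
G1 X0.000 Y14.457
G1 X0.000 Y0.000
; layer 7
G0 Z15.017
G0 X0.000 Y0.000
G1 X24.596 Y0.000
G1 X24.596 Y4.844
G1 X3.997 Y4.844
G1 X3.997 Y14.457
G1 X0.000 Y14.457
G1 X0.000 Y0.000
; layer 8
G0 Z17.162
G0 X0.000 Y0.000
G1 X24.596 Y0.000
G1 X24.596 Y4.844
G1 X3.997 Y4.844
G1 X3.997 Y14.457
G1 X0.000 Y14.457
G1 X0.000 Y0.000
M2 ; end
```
solid part
  facet normal 0.0000 0.0000 -1.0000
    outer loop
      vertex 24.596 4.844 0.000
      vertex 24.596 0.000 0.000
      vertex 0.000 0.000 0.000
    endloop
  endfacet
  facet normal 0.0000 0.0000 -1.0000
    outer loop
      vertex 3.997 4.844 0.000
      vertex 24.596 4.844 0.000
      vertex 0.000 0.000 0.000
    endloop
  endfacet
  facet normal 0.0000 0.0000 -1.0000
    outer loop
      vertex 3.997 14.457 0.000
      vertex 3.997 4.844 0.000
      vertex 0.000 0.000 0.000
    endloop
  endfacet
  facet normal 0.0000 0.0000 -1.0000
    outer loop
      vertex 0.000 14.457 0.000
      vertex 3.997 14.457 0.000
      vertex 0.000 0.000 0.000
    endloop
  endfacet
  facet normal 0.0000 0.0000 1.0000
    outer loop
      vertex 0.000 0.000 17.162
      vertex 24.596 0.000 17.162
      vertex 24.596 4.844 17.162
    endloop
  endfacet
  facet normal 0.0000 0.0000 1.0000
    outer loop
      vertex 0.000 0.000 17.162
      vertex 24.596 4.844 17.162
      vertex 3.997 4.844 17.162
    endloop
  endfacet
  facet normal 0.0000 0.0000 1.0000
    outer loop
      vertex 0.000 0.000 17.162
      vertex 3.997 4.844 17.162
      vertex 3.997 14.457 17.162
    endloop
  endfacet
  facet normal 0.0000 0.0000 1.0000
    outer loop
      vertex 0.000 0.000 17.162
      vertex 3.997 14.457 17.162
      vertex 0.000 14.457 17.162
    endloop
  endfacet
  facet normal 0.0000 -1.0000 0.0000
    outer loop
      vertex 0.000 0.000 0.000
      vertex 24.596 0.000 0.000
      vertex 24.596 0.000 17.162
    endloop
  endfacet
  facet normal 0.0000 -1.0000 0.0000
    outer loop
      vertex 0.000 0.000 0.000
      vertex 24.596 0.000 17.162
      vertex 0.000 0.000 17.162
    endloop
  endfacet
  facet normal 1.0000 0.0000 0.0000
    outer loop
      vertex 24.596 0.000 0.000
      vertex 24.596 4.844 0.000
      vertex 24.596 4.844 17.162
    endloop
  endfacet
  facet normal 1.0000 0.0000 0.0000
    outer loop
      vertex 24.596 0.000 0.000
      vertex 24.596 4.844 17.162
      vertex 24.596 0.000 17.162
    endloop
  endfacet
  facet normal 0.0000 1.0000 0.0000
    outer loop
      vertex 24.596 4.844 0.000
      vertex 3.997 4.844 0.000
      vertex 3.997 4.844 17.162
    endloop
  endfacet
  facet normal 0.0000 1.0000 0.0000
    outer loop
      vertex 24.596 4.844 0.000
      vertex 3.997 4.844 17.162
      vertex 24.596 4.844 17.162
    endloop
  endfacet
  facet normal 1.0000 0.0000 0.0000
    outer loop
      vertex 3.997 4.844 0.000
      vertex 3.997 14.457 0.000
      vertex 3.997 14.457 17.162
    endloop
  endfacet
  facet normal 1.0000 0.0000 0.0000
    outer loop
      vertex 3.997 4.844 0.000
      vertex 3.997 14.457 17.162
      vertex 3.997 4.844 17.162
    endloop
  endfacet
  facet normal 0.0000 1.0000 0.0000
    outer loop
      vertex 3.997 14.457 0.000
      vertex 0.000 14.457 0.000
      vertex 0.000 14.457 17.162
    endloop
  endfacet
  facet normal 0.0000 1.0000 0.0000
    outer loop
      vertex 3.997 14.457 0.000
      vertex 0.000 14.457 17.162
      vertex 3.997 14.457 17.162
    endloop
  endfacet
  facet normal -1.0000 0.0000 0.0000
    outer loop
      vertex 0.000 14.457 0.000
      vertex 0.000 0.000 0.000
      vertex 0.000 0.000 17.162
    endloop
  endfacet
  facet normal -1.0000 0.0000 0.0000
    outer loop
      vertex 0.000 14.457 0.000
      vertex 0.000 0.000 17.162
      vertex 0.000 14.457 17.162
    endloop
  endfacet
endsolid part

The G0 Z moves step by Δz≈2.145 mm. Every layer's G1 loop is the same polygon, so the solid is a straight extrusion of it from z=0 to z≈17.2. Closing with flat bottom and top caps and triangulating gives 20 facets — an L-shaped prism: outer 24.6 × 14.5 mm, arm thicknesses ≈ 4.84 mm (horizontal) and 4 mm (vertical), extruded 17.2 mm in z.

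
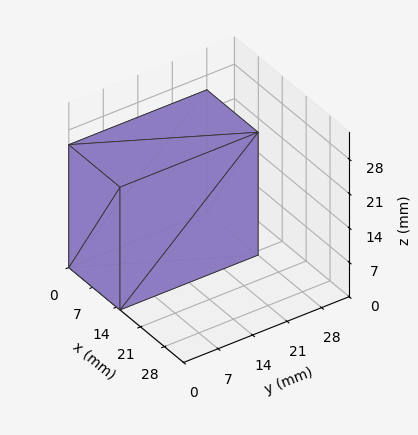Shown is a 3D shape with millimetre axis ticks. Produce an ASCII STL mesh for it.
Reading the render: the shape is a rectangular box, roughly 15 × 28 mm footprint and 25 mm tall (dimensions read to the nearest mm from the axis ticks). For the STL, each face is triangulated and given an outward normal.

solid part
  facet normal 0.0000 0.0000 -1.0000
    outer loop
      vertex 15.0 28.0 0.0
      vertex 15.0 0.0 0.0
      vertex 0.0 0.0 0.0
    endloop
  endfacet
  facet normal 0.0000 0.0000 -1.0000
    outer loop
      vertex 0.0 28.0 0.0
      vertex 15.0 28.0 0.0
      vertex 0.0 0.0 0.0
    endloop
  endfacet
  facet normal 0.0000 0.0000 1.0000
    outer loop
      vertex 0.0 0.0 25.0
      vertex 15.0 0.0 25.0
      vertex 15.0 28.0 25.0
    endloop
  endfacet
  facet normal 0.0000 0.0000 1.0000
    outer loop
      vertex 0.0 0.0 25.0
      vertex 15.0 28.0 25.0
      vertex 0.0 28.0 25.0
    endloop
  endfacet
  facet normal 0.0000 -1.0000 0.0000
    outer loop
      vertex 0.0 0.0 0.0
      vertex 15.0 0.0 0.0
      vertex 15.0 0.0 25.0
    endloop
  endfacet
  facet normal 0.0000 -1.0000 0.0000
    outer loop
      vertex 0.0 0.0 0.0
      vertex 15.0 0.0 25.0
      vertex 0.0 0.0 25.0
    endloop
  endfacet
  facet normal 0.0000 1.0000 0.0000
    outer loop
      vertex 15.0 28.0 25.0
      vertex 15.0 28.0 0.0
      vertex 0.0 28.0 0.0
    endloop
  endfacet
  facet normal 0.0000 1.0000 0.0000
    outer loop
      vertex 0.0 28.0 25.0
      vertex 15.0 28.0 25.0
      vertex 0.0 28.0 0.0
    endloop
  endfacet
  facet normal -1.0000 0.0000 0.0000
    outer loop
      vertex 0.0 28.0 25.0
      vertex 0.0 28.0 0.0
      vertex 0.0 0.0 0.0
    endloop
  endfacet
  facet normal -1.0000 0.0000 0.0000
    outer loop
      vertex 0.0 0.0 25.0
      vertex 0.0 28.0 25.0
      vertex 0.0 0.0 0.0
    endloop
  endfacet
  facet normal 1.0000 0.0000 0.0000
    outer loop
      vertex 15.0 0.0 0.0
      vertex 15.0 28.0 0.0
      vertex 15.0 28.0 25.0
    endloop
  endfacet
  facet normal 1.0000 0.0000 0.0000
    outer loop
      vertex 15.0 0.0 0.0
      vertex 15.0 28.0 25.0
      vertex 15.0 0.0 25.0
    endloop
  endfacet
endsolid part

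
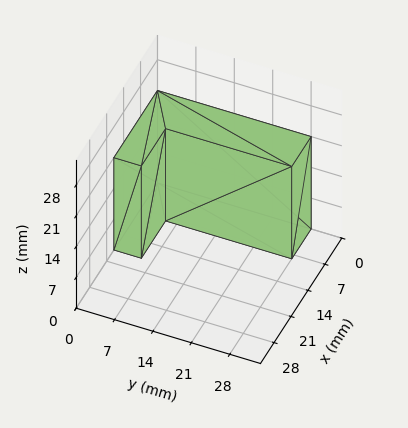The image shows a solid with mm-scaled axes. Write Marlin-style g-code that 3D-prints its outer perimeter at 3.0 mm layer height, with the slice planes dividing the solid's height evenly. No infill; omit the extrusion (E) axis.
Reading the render: the shape is an L-shaped prism: outer 18 × 28 mm, arm thicknesses ≈ 5 mm (horizontal) and 8 mm (vertical), extruded 21 mm in z (dimensions read to the nearest mm from the axis ticks). For the g-code, the solid's height is divided into equal slices at the stated Δz and each level perimeter traced with G1 moves after a G0 lift.

; perimeter-only toolpath
G21 ; units = mm
G90 ; absolute positioning
G28 ; home
; layer 1
G0 Z3.0
G0 X0.0 Y0.0
G1 X18.0 Y0.0
G1 X18.0 Y5.0
G1 X8.0 Y5.0
G1 X8.0 Y28.0
G1 X0.0 Y28.0
G1 X0.0 Y0.0
; layer 2
G0 Z6.0
G0 X0.0 Y0.0
G1 X18.0 Y0.0
G1 X18.0 Y5.0
G1 X8.0 Y5.0
G1 X8.0 Y28.0
G1 X0.0 Y28.0
G1 X0.0 Y0.0
; layer 3
G0 Z9.0
G0 X0.0 Y0.0
G1 X18.0 Y0.0
G1 X18.0 Y5.0
G1 X8.0 Y5.0
G1 X8.0 Y28.0
G1 X0.0 Y28.0
G1 X0.0 Y0.0
; layer 4
G0 Z12.0
G0 X0.0 Y0.0
G1 X18.0 Y0.0
G1 X18.0 Y5.0
G1 X8.0 Y5.0
G1 X8.0 Y28.0
G1 X0.0 Y28.0
G1 X0.0 Y0.0
; layer 5
G0 Z15.0
G0 X0.0 Y0.0
G1 X18.0 Y0.0
G1 X18.0 Y5.0
G1 X8.0 Y5.0
G1 X8.0 Y28.0
G1 X0.0 Y28.0
G1 X0.0 Y0.0
; layer 6
G0 Z18.0
G0 X0.0 Y0.0
G1 X18.0 Y0.0
G1 X18.0 Y5.0
G1 X8.0 Y5.0
G1 X8.0 Y28.0
G1 X0.0 Y28.0
G1 X0.0 Y0.0
; layer 7
G0 Z21.0
G0 X0.0 Y0.0
G1 X18.0 Y0.0
G1 X18.0 Y5.0
G1 X8.0 Y5.0
G1 X8.0 Y28.0
G1 X0.0 Y28.0
G1 X0.0 Y0.0
M2 ; end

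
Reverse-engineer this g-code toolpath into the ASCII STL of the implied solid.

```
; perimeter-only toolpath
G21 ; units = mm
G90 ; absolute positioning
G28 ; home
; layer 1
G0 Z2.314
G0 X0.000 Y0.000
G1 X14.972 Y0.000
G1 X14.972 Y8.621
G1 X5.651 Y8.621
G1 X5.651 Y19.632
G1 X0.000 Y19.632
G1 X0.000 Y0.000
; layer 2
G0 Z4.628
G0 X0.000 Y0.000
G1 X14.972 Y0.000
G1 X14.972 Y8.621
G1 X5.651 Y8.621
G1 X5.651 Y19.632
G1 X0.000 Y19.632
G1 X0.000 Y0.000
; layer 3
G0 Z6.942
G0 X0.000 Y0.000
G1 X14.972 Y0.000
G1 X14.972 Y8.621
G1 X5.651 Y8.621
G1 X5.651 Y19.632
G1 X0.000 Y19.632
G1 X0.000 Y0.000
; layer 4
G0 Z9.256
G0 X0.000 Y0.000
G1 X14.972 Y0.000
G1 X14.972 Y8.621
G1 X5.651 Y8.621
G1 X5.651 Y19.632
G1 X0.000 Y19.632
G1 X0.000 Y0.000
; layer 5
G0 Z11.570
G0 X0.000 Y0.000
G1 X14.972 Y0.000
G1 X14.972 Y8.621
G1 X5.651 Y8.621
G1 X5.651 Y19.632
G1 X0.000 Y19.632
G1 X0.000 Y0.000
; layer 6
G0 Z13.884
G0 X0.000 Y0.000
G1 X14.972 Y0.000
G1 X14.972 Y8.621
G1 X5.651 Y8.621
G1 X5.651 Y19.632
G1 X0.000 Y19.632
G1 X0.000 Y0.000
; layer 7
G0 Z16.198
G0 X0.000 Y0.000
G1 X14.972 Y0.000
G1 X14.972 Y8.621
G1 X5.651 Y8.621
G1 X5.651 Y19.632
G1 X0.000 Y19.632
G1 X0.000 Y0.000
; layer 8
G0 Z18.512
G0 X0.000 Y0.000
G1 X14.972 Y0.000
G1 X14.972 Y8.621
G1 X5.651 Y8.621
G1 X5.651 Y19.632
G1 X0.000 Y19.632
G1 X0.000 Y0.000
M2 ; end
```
solid part
  facet normal 0.0000 0.0000 -1.0000
    outer loop
      vertex 14.972 8.621 0.000
      vertex 14.972 0.000 0.000
      vertex 0.000 0.000 0.000
    endloop
  endfacet
  facet normal 0.0000 0.0000 -1.0000
    outer loop
      vertex 5.651 8.621 0.000
      vertex 14.972 8.621 0.000
      vertex 0.000 0.000 0.000
    endloop
  endfacet
  facet normal 0.0000 0.0000 -1.0000
    outer loop
      vertex 5.651 19.632 0.000
      vertex 5.651 8.621 0.000
      vertex 0.000 0.000 0.000
    endloop
  endfacet
  facet normal 0.0000 0.0000 -1.0000
    outer loop
      vertex 0.000 19.632 0.000
      vertex 5.651 19.632 0.000
      vertex 0.000 0.000 0.000
    endloop
  endfacet
  facet normal 0.0000 0.0000 1.0000
    outer loop
      vertex 0.000 0.000 18.512
      vertex 14.972 0.000 18.512
      vertex 14.972 8.621 18.512
    endloop
  endfacet
  facet normal 0.0000 0.0000 1.0000
    outer loop
      vertex 0.000 0.000 18.512
      vertex 14.972 8.621 18.512
      vertex 5.651 8.621 18.512
    endloop
  endfacet
  facet normal 0.0000 0.0000 1.0000
    outer loop
      vertex 0.000 0.000 18.512
      vertex 5.651 8.621 18.512
      vertex 5.651 19.632 18.512
    endloop
  endfacet
  facet normal 0.0000 0.0000 1.0000
    outer loop
      vertex 0.000 0.000 18.512
      vertex 5.651 19.632 18.512
      vertex 0.000 19.632 18.512
    endloop
  endfacet
  facet normal 0.0000 -1.0000 0.0000
    outer loop
      vertex 0.000 0.000 0.000
      vertex 14.972 0.000 0.000
      vertex 14.972 0.000 18.512
    endloop
  endfacet
  facet normal 0.0000 -1.0000 0.0000
    outer loop
      vertex 0.000 0.000 0.000
      vertex 14.972 0.000 18.512
      vertex 0.000 0.000 18.512
    endloop
  endfacet
  facet normal 1.0000 0.0000 0.0000
    outer loop
      vertex 14.972 0.000 0.000
      vertex 14.972 8.621 0.000
      vertex 14.972 8.621 18.512
    endloop
  endfacet
  facet normal 1.0000 0.0000 0.0000
    outer loop
      vertex 14.972 0.000 0.000
      vertex 14.972 8.621 18.512
      vertex 14.972 0.000 18.512
    endloop
  endfacet
  facet normal 0.0000 1.0000 0.0000
    outer loop
      vertex 14.972 8.621 0.000
      vertex 5.651 8.621 0.000
      vertex 5.651 8.621 18.512
    endloop
  endfacet
  facet normal 0.0000 1.0000 0.0000
    outer loop
      vertex 14.972 8.621 0.000
      vertex 5.651 8.621 18.512
      vertex 14.972 8.621 18.512
    endloop
  endfacet
  facet normal 1.0000 0.0000 0.0000
    outer loop
      vertex 5.651 8.621 0.000
      vertex 5.651 19.632 0.000
      vertex 5.651 19.632 18.512
    endloop
  endfacet
  facet normal 1.0000 0.0000 0.0000
    outer loop
      vertex 5.651 8.621 0.000
      vertex 5.651 19.632 18.512
      vertex 5.651 8.621 18.512
    endloop
  endfacet
  facet normal 0.0000 1.0000 0.0000
    outer loop
      vertex 5.651 19.632 0.000
      vertex 0.000 19.632 0.000
      vertex 0.000 19.632 18.512
    endloop
  endfacet
  facet normal 0.0000 1.0000 0.0000
    outer loop
      vertex 5.651 19.632 0.000
      vertex 0.000 19.632 18.512
      vertex 5.651 19.632 18.512
    endloop
  endfacet
  facet normal -1.0000 0.0000 0.0000
    outer loop
      vertex 0.000 19.632 0.000
      vertex 0.000 0.000 0.000
      vertex 0.000 0.000 18.512
    endloop
  endfacet
  facet normal -1.0000 0.0000 0.0000
    outer loop
      vertex 0.000 19.632 0.000
      vertex 0.000 0.000 18.512
      vertex 0.000 19.632 18.512
    endloop
  endfacet
endsolid part

The G0 Z moves step by Δz≈2.314 mm. Every layer's G1 loop is the same polygon, so the solid is a straight extrusion of it from z=0 to z≈18.5. Closing with flat bottom and top caps and triangulating gives 20 facets — an L-shaped prism: outer 15 × 19.6 mm, arm thicknesses ≈ 8.62 mm (horizontal) and 5.65 mm (vertical), extruded 18.5 mm in z.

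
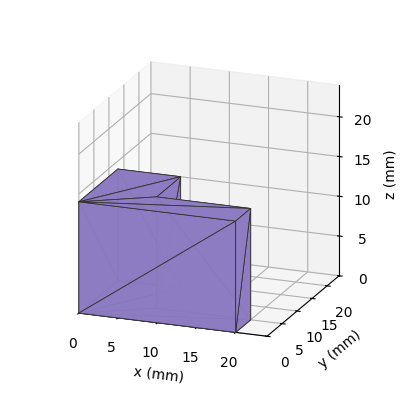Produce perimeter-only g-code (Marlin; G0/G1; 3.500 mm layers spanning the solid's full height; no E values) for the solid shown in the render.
Reading the render: the shape is an L-shaped prism: outer 20 × 13 mm, arm thicknesses ≈ 5 mm (horizontal) and 8 mm (vertical), extruded 14 mm in z (dimensions read to the nearest mm from the axis ticks). For the g-code, the solid's height is divided into equal slices at the stated Δz and each level perimeter traced with G1 moves after a G0 lift.

; perimeter-only toolpath
G21 ; units = mm
G90 ; absolute positioning
G28 ; home
; layer 1
G0 Z3.500
G0 X0.000 Y0.000
G1 X20.000 Y0.000
G1 X20.000 Y5.000
G1 X8.000 Y5.000
G1 X8.000 Y13.000
G1 X0.000 Y13.000
G1 X0.000 Y0.000
; layer 2
G0 Z7.000
G0 X0.000 Y0.000
G1 X20.000 Y0.000
G1 X20.000 Y5.000
G1 X8.000 Y5.000
G1 X8.000 Y13.000
G1 X0.000 Y13.000
G1 X0.000 Y0.000
; layer 3
G0 Z10.500
G0 X0.000 Y0.000
G1 X20.000 Y0.000
G1 X20.000 Y5.000
G1 X8.000 Y5.000
G1 X8.000 Y13.000
G1 X0.000 Y13.000
G1 X0.000 Y0.000
; layer 4
G0 Z14.000
G0 X0.000 Y0.000
G1 X20.000 Y0.000
G1 X20.000 Y5.000
G1 X8.000 Y5.000
G1 X8.000 Y13.000
G1 X0.000 Y13.000
G1 X0.000 Y0.000
M2 ; end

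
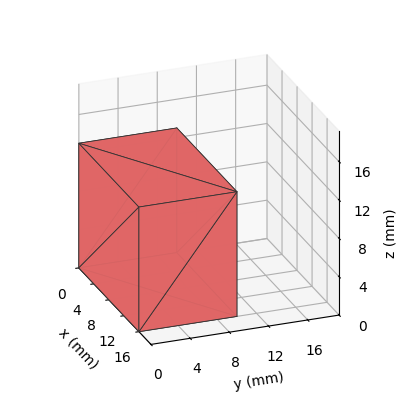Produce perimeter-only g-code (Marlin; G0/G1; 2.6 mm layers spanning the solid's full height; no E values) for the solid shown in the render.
Reading the render: the shape is a rectangular box, roughly 16 × 10 mm footprint and 13 mm tall (dimensions read to the nearest mm from the axis ticks). For the g-code, the solid's height is divided into equal slices at the stated Δz and each level perimeter traced with G1 moves after a G0 lift.

; perimeter-only toolpath
G21 ; units = mm
G90 ; absolute positioning
G28 ; home
; layer 1
G0 Z2.6
G0 X0.0 Y0.0
G1 X16.0 Y0.0
G1 X16.0 Y10.0
G1 X0.0 Y10.0
G1 X0.0 Y0.0
; layer 2
G0 Z5.2
G0 X0.0 Y0.0
G1 X16.0 Y0.0
G1 X16.0 Y10.0
G1 X0.0 Y10.0
G1 X0.0 Y0.0
; layer 3
G0 Z7.8
G0 X0.0 Y0.0
G1 X16.0 Y0.0
G1 X16.0 Y10.0
G1 X0.0 Y10.0
G1 X0.0 Y0.0
; layer 4
G0 Z10.4
G0 X0.0 Y0.0
G1 X16.0 Y0.0
G1 X16.0 Y10.0
G1 X0.0 Y10.0
G1 X0.0 Y0.0
; layer 5
G0 Z13.0
G0 X0.0 Y0.0
G1 X16.0 Y0.0
G1 X16.0 Y10.0
G1 X0.0 Y10.0
G1 X0.0 Y0.0
M2 ; end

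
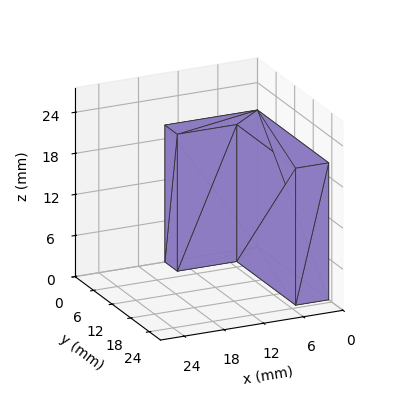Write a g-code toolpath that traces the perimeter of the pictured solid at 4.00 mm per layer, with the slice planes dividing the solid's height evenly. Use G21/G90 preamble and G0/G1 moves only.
Reading the render: the shape is an L-shaped prism: outer 14 × 23 mm, arm thicknesses ≈ 4 mm (horizontal) and 5 mm (vertical), extruded 20 mm in z (dimensions read to the nearest mm from the axis ticks). For the g-code, the solid's height is divided into equal slices at the stated Δz and each level perimeter traced with G1 moves after a G0 lift.

; perimeter-only toolpath
G21 ; units = mm
G90 ; absolute positioning
G28 ; home
; layer 1
G0 Z4.00
G0 X0.00 Y0.00
G1 X14.00 Y0.00
G1 X14.00 Y4.00
G1 X5.00 Y4.00
G1 X5.00 Y23.00
G1 X0.00 Y23.00
G1 X0.00 Y0.00
; layer 2
G0 Z8.00
G0 X0.00 Y0.00
G1 X14.00 Y0.00
G1 X14.00 Y4.00
G1 X5.00 Y4.00
G1 X5.00 Y23.00
G1 X0.00 Y23.00
G1 X0.00 Y0.00
; layer 3
G0 Z12.00
G0 X0.00 Y0.00
G1 X14.00 Y0.00
G1 X14.00 Y4.00
G1 X5.00 Y4.00
G1 X5.00 Y23.00
G1 X0.00 Y23.00
G1 X0.00 Y0.00
; layer 4
G0 Z16.00
G0 X0.00 Y0.00
G1 X14.00 Y0.00
G1 X14.00 Y4.00
G1 X5.00 Y4.00
G1 X5.00 Y23.00
G1 X0.00 Y23.00
G1 X0.00 Y0.00
; layer 5
G0 Z20.00
G0 X0.00 Y0.00
G1 X14.00 Y0.00
G1 X14.00 Y4.00
G1 X5.00 Y4.00
G1 X5.00 Y23.00
G1 X0.00 Y23.00
G1 X0.00 Y0.00
M2 ; end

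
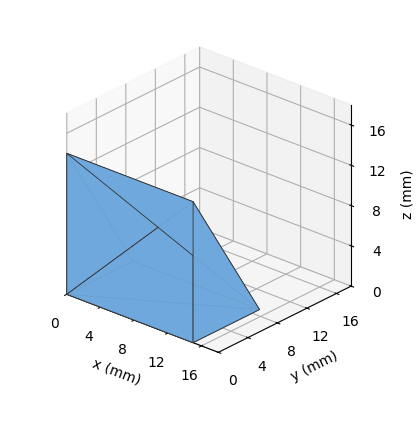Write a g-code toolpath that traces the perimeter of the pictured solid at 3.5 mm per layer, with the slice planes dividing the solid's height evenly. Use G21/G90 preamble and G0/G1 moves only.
Reading the render: the shape is a wedge (ramp): 15 × 9 mm base, rising to 14 mm along the y=0 edge and sloping linearly to z=0 at y=9 (dimensions read to the nearest mm from the axis ticks). For the g-code, the solid's height is divided into equal slices at the stated Δz and each level perimeter traced with G1 moves after a G0 lift.

; perimeter-only toolpath
G21 ; units = mm
G90 ; absolute positioning
G28 ; home
; layer 1
G0 Z3.5
G0 X0.0 Y0.0
G1 X15.0 Y0.0
G1 X15.0 Y6.8
G1 X0.0 Y6.8
G1 X0.0 Y0.0
; layer 2
G0 Z7.0
G0 X0.0 Y0.0
G1 X15.0 Y0.0
G1 X15.0 Y4.5
G1 X0.0 Y4.5
G1 X0.0 Y0.0
; layer 3
G0 Z10.5
G0 X0.0 Y0.0
G1 X15.0 Y0.0
G1 X15.0 Y2.2
G1 X0.0 Y2.2
G1 X0.0 Y0.0
M2 ; end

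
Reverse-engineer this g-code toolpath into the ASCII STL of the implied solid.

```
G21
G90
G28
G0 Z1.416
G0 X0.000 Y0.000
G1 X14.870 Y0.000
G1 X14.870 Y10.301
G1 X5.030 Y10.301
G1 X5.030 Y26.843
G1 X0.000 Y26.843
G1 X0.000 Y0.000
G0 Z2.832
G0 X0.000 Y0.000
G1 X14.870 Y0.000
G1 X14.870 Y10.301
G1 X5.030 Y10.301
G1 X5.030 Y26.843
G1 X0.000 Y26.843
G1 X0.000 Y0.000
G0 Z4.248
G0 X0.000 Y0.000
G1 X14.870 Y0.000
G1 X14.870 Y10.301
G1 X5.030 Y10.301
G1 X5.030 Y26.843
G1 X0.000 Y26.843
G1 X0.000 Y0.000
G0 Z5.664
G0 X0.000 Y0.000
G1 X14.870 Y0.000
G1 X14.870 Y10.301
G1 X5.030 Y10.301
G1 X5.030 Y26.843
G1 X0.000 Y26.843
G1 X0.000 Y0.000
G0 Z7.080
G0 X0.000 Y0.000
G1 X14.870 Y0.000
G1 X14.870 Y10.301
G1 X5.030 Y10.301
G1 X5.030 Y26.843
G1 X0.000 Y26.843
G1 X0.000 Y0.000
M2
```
solid part
  facet normal 0.0000 0.0000 -1.0000
    outer loop
      vertex 14.870 10.301 0.000
      vertex 14.870 0.000 0.000
      vertex 0.000 0.000 0.000
    endloop
  endfacet
  facet normal 0.0000 0.0000 -1.0000
    outer loop
      vertex 5.030 10.301 0.000
      vertex 14.870 10.301 0.000
      vertex 0.000 0.000 0.000
    endloop
  endfacet
  facet normal 0.0000 0.0000 -1.0000
    outer loop
      vertex 5.030 26.843 0.000
      vertex 5.030 10.301 0.000
      vertex 0.000 0.000 0.000
    endloop
  endfacet
  facet normal 0.0000 0.0000 -1.0000
    outer loop
      vertex 0.000 26.843 0.000
      vertex 5.030 26.843 0.000
      vertex 0.000 0.000 0.000
    endloop
  endfacet
  facet normal 0.0000 0.0000 1.0000
    outer loop
      vertex 0.000 0.000 7.080
      vertex 14.870 0.000 7.080
      vertex 14.870 10.301 7.080
    endloop
  endfacet
  facet normal 0.0000 0.0000 1.0000
    outer loop
      vertex 0.000 0.000 7.080
      vertex 14.870 10.301 7.080
      vertex 5.030 10.301 7.080
    endloop
  endfacet
  facet normal 0.0000 0.0000 1.0000
    outer loop
      vertex 0.000 0.000 7.080
      vertex 5.030 10.301 7.080
      vertex 5.030 26.843 7.080
    endloop
  endfacet
  facet normal 0.0000 0.0000 1.0000
    outer loop
      vertex 0.000 0.000 7.080
      vertex 5.030 26.843 7.080
      vertex 0.000 26.843 7.080
    endloop
  endfacet
  facet normal 0.0000 -1.0000 0.0000
    outer loop
      vertex 0.000 0.000 0.000
      vertex 14.870 0.000 0.000
      vertex 14.870 0.000 7.080
    endloop
  endfacet
  facet normal 0.0000 -1.0000 0.0000
    outer loop
      vertex 0.000 0.000 0.000
      vertex 14.870 0.000 7.080
      vertex 0.000 0.000 7.080
    endloop
  endfacet
  facet normal 1.0000 0.0000 0.0000
    outer loop
      vertex 14.870 0.000 0.000
      vertex 14.870 10.301 0.000
      vertex 14.870 10.301 7.080
    endloop
  endfacet
  facet normal 1.0000 0.0000 0.0000
    outer loop
      vertex 14.870 0.000 0.000
      vertex 14.870 10.301 7.080
      vertex 14.870 0.000 7.080
    endloop
  endfacet
  facet normal 0.0000 1.0000 0.0000
    outer loop
      vertex 14.870 10.301 0.000
      vertex 5.030 10.301 0.000
      vertex 5.030 10.301 7.080
    endloop
  endfacet
  facet normal 0.0000 1.0000 0.0000
    outer loop
      vertex 14.870 10.301 0.000
      vertex 5.030 10.301 7.080
      vertex 14.870 10.301 7.080
    endloop
  endfacet
  facet normal 1.0000 0.0000 0.0000
    outer loop
      vertex 5.030 10.301 0.000
      vertex 5.030 26.843 0.000
      vertex 5.030 26.843 7.080
    endloop
  endfacet
  facet normal 1.0000 0.0000 0.0000
    outer loop
      vertex 5.030 10.301 0.000
      vertex 5.030 26.843 7.080
      vertex 5.030 10.301 7.080
    endloop
  endfacet
  facet normal 0.0000 1.0000 0.0000
    outer loop
      vertex 5.030 26.843 0.000
      vertex 0.000 26.843 0.000
      vertex 0.000 26.843 7.080
    endloop
  endfacet
  facet normal 0.0000 1.0000 0.0000
    outer loop
      vertex 5.030 26.843 0.000
      vertex 0.000 26.843 7.080
      vertex 5.030 26.843 7.080
    endloop
  endfacet
  facet normal -1.0000 0.0000 0.0000
    outer loop
      vertex 0.000 26.843 0.000
      vertex 0.000 0.000 0.000
      vertex 0.000 0.000 7.080
    endloop
  endfacet
  facet normal -1.0000 0.0000 0.0000
    outer loop
      vertex 0.000 26.843 0.000
      vertex 0.000 0.000 7.080
      vertex 0.000 26.843 7.080
    endloop
  endfacet
endsolid part

The G0 Z moves step by Δz≈1.416 mm. Every layer's G1 loop is the same polygon, so the solid is a straight extrusion of it from z=0 to z≈7.08. Closing with flat bottom and top caps and triangulating gives 20 facets — an L-shaped prism: outer 14.9 × 26.8 mm, arm thicknesses ≈ 10.3 mm (horizontal) and 5.03 mm (vertical), extruded 7.08 mm in z.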